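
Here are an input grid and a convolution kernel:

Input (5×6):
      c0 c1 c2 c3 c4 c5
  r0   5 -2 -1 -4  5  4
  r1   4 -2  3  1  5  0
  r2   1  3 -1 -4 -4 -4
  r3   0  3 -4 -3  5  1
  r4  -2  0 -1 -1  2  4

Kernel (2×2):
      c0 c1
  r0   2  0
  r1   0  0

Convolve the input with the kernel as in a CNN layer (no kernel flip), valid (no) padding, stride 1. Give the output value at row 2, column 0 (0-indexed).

The receptive field on the input at this output position is [1 3 / 0 3]. Elementwise product with the kernel and sum: 1·2.

2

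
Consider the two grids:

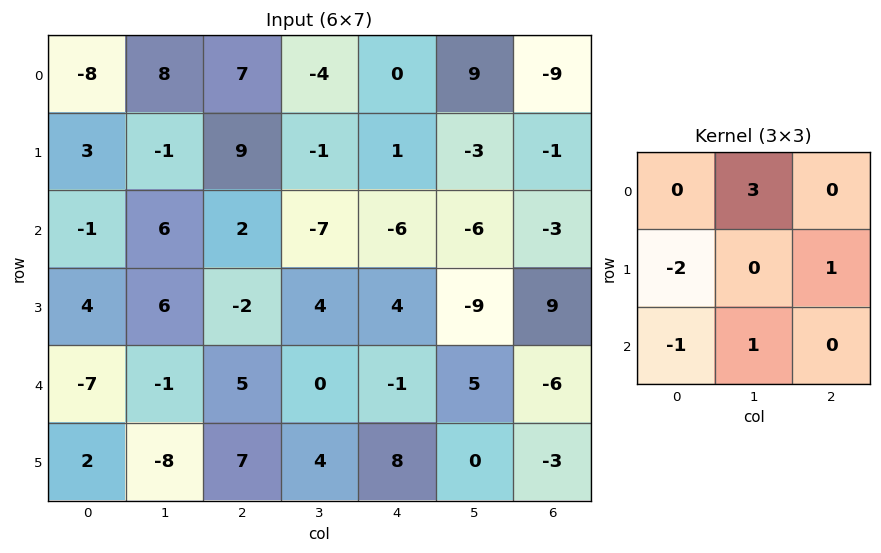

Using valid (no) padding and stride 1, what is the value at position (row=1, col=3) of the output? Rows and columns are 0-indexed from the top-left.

The receptive field on the input at this output position is [-1 1 -3 / -7 -6 -6 / 4 4 -9]. Elementwise product with the kernel and sum: 1·3 + -7·-2 + -6·1 + 4·-1 + 4·1.

11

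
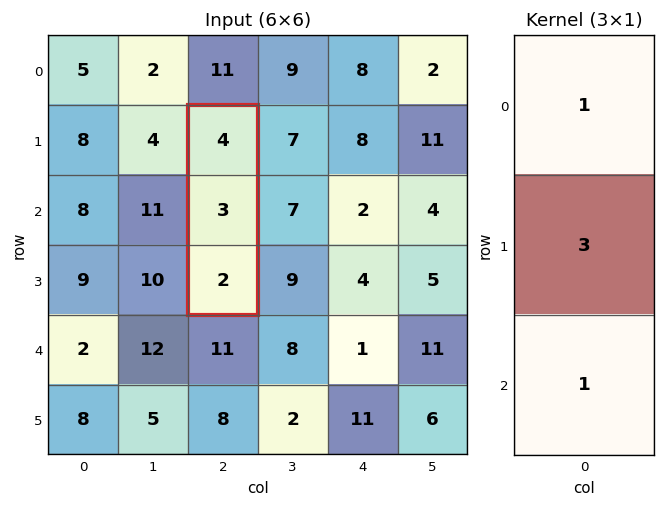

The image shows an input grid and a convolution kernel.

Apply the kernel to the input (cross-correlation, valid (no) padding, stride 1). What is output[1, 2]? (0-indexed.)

15

The receptive field on the input at this output position is [4 / 3 / 2]. Elementwise product with the kernel and sum: 4·1 + 3·3 + 2·1.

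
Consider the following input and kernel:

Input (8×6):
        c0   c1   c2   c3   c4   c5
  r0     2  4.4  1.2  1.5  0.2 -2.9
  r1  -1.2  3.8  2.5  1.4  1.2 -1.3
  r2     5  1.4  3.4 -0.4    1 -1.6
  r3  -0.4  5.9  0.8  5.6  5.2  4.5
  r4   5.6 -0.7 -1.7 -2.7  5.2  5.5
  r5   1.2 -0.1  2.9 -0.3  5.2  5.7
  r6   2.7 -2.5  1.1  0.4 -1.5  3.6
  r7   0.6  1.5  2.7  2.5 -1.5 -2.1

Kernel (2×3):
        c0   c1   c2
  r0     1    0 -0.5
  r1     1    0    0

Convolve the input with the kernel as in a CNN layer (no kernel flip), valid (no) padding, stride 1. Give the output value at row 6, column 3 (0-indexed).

The receptive field on the input at this output position is [0.4 -1.5 3.6 / 2.5 -1.5 -2.1]. Elementwise product with the kernel and sum: 0.4·1 + 3.6·-0.5 + 2.5·1.

1.1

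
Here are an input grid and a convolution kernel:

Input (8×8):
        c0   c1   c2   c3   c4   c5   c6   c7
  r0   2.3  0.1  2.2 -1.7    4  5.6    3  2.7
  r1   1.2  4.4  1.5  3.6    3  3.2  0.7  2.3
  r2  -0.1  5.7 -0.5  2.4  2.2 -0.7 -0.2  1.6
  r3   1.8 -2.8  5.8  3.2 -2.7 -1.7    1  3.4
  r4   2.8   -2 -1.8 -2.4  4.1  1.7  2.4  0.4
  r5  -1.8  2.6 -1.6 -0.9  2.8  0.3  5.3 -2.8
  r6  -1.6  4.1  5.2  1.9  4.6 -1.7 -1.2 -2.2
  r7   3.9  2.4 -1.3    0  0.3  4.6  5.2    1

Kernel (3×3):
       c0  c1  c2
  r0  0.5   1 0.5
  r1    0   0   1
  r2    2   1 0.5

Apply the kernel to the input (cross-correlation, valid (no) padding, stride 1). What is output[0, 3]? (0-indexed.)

The receptive field on the input at this output position is [-1.7 4 5.6 / 3.6 3 3.2 / 2.4 2.2 -0.7]. Elementwise product with the kernel and sum: -1.7·0.5 + 4·1 + 5.6·0.5 + 3.2·1 + 2.4·2 + 2.2·1 + -0.7·0.5.

15.8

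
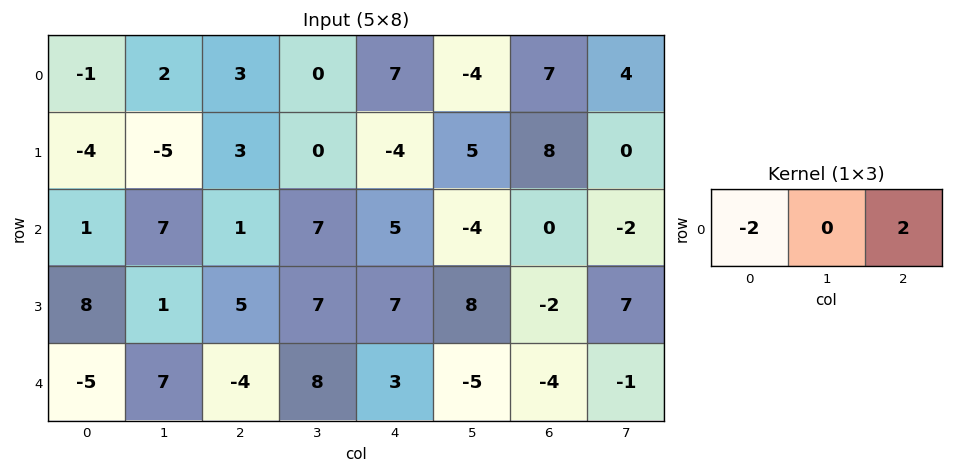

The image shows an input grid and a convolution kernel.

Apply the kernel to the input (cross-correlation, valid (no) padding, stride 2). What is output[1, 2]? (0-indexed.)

The receptive field on the input at this output position is [5 -4 0]. Elementwise product with the kernel and sum: 5·-2 + 0·2.

-10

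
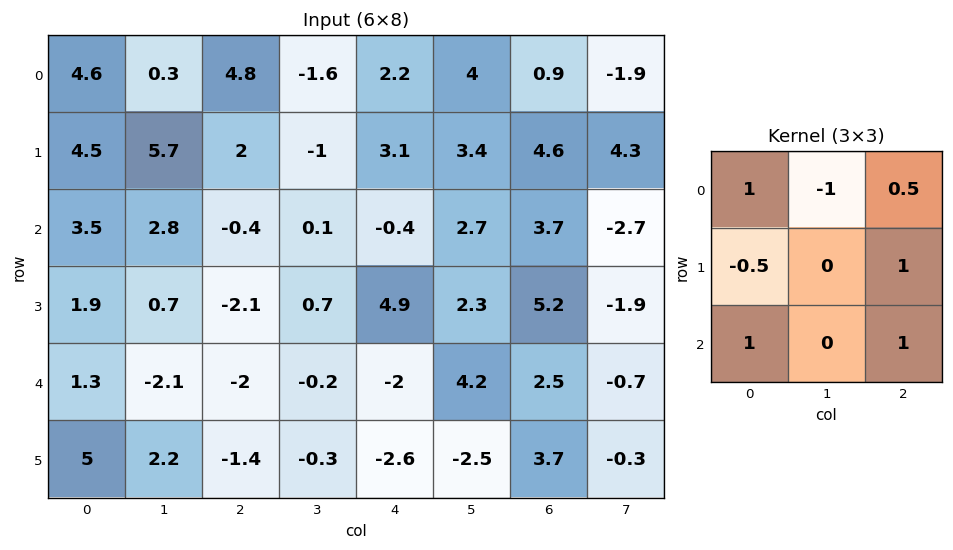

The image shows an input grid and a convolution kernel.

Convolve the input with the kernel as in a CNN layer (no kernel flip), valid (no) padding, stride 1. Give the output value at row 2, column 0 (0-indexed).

-3.25

The receptive field on the input at this output position is [3.5 2.8 -0.4 / 1.9 0.7 -2.1 / 1.3 -2.1 -2]. Elementwise product with the kernel and sum: 3.5·1 + 2.8·-1 + -0.4·0.5 + 1.9·-0.5 + -2.1·1 + 1.3·1 + -2·1.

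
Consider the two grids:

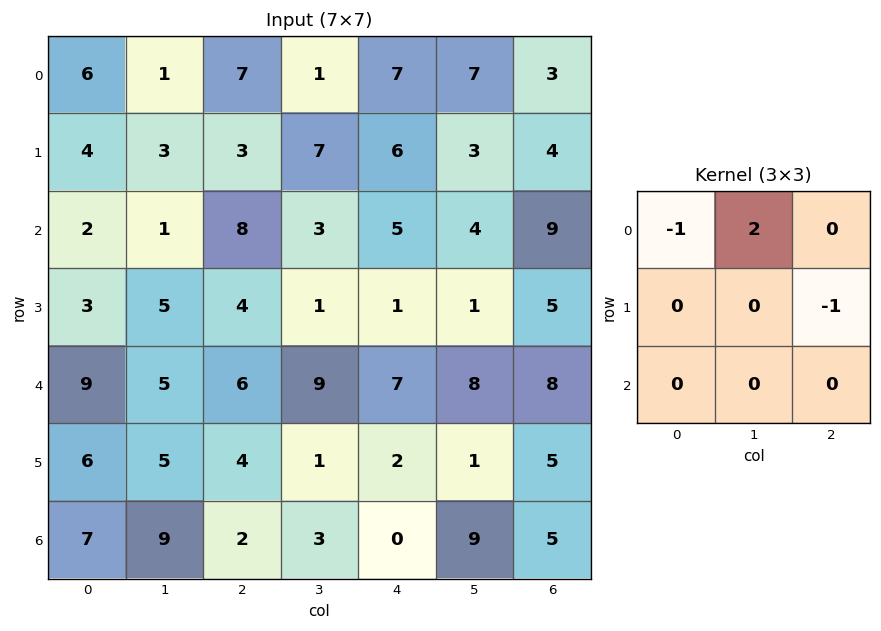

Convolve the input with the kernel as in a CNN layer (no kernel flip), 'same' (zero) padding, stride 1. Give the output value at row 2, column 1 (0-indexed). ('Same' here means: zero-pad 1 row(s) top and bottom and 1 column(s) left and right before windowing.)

The receptive field on the zero-padded input at this output position is [4 3 3 / 2 1 8 / 3 5 4]. Elementwise product with the kernel and sum: 4·-1 + 3·2 + 8·-1.

-6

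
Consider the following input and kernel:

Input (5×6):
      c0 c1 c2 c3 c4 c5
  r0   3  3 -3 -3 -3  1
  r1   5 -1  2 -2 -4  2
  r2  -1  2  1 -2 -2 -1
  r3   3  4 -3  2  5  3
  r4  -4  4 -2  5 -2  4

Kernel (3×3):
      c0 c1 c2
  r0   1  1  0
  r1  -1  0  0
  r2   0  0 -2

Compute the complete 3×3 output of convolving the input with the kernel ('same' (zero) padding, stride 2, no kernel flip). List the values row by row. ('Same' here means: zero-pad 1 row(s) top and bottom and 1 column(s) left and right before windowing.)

2 1 -1
-3 -5 -10
3 -3 2

Output[0,0]: The receptive field on the zero-padded input at this output position is [0 0 0 / 0 3 3 / 0 5 -1]. Elementwise product with the kernel and sum: 0·1 + 0·1 + 0·-1 + -1·-2.
Output[0,1]: The receptive field on the zero-padded input at this output position is [0 0 0 / 3 -3 -3 / -1 2 -2]. Elementwise product with the kernel and sum: 0·1 + 0·1 + 3·-1 + -2·-2.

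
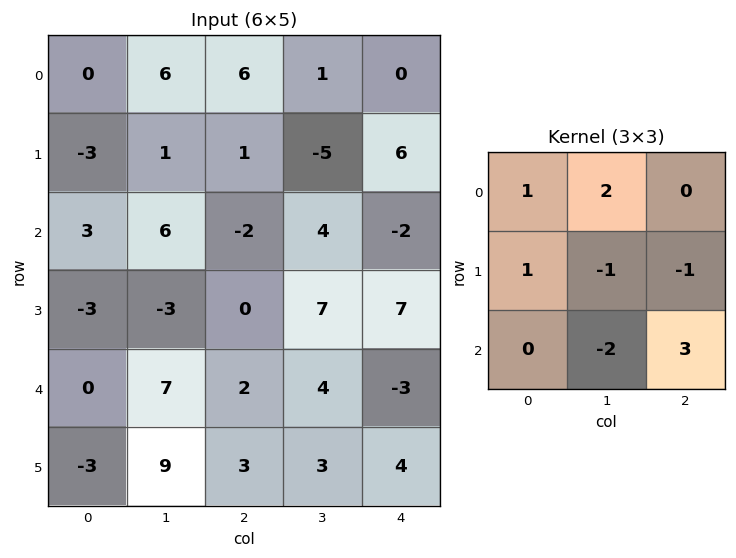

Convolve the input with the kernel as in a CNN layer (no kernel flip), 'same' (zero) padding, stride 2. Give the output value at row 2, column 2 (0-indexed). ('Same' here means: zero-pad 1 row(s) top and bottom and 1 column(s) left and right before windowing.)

20

The receptive field on the zero-padded input at this output position is [7 7 0 / 4 -3 0 / 3 4 0]. Elementwise product with the kernel and sum: 7·1 + 7·2 + 4·1 + -3·-1 + 0·-1 + 4·-2 + 0·3.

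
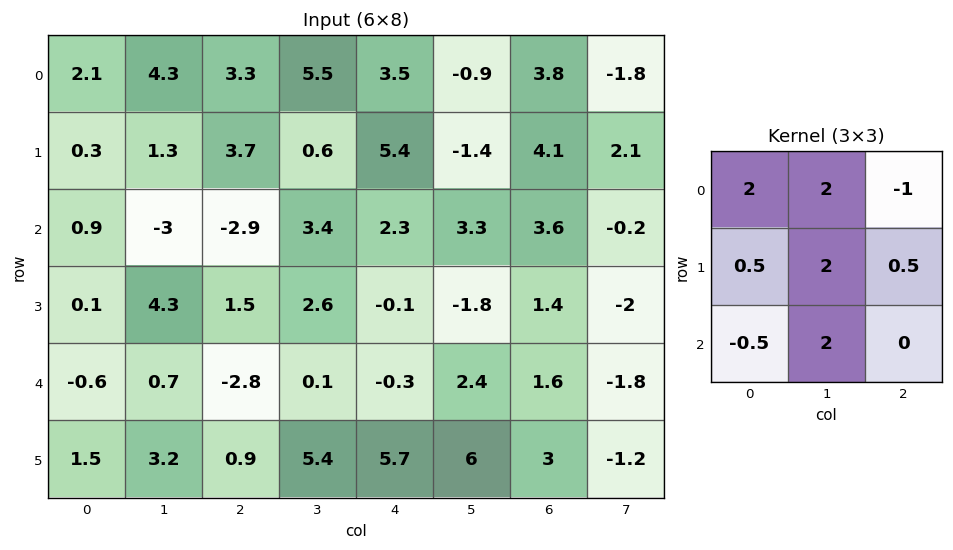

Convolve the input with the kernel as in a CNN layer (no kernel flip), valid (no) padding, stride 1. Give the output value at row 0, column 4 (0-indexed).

The receptive field on the input at this output position is [3.5 -0.9 3.8 / 5.4 -1.4 4.1 / 2.3 3.3 3.6]. Elementwise product with the kernel and sum: 3.5·2 + -0.9·2 + 3.8·-1 + 5.4·0.5 + -1.4·2 + 4.1·0.5 + 2.3·-0.5 + 3.3·2.

8.8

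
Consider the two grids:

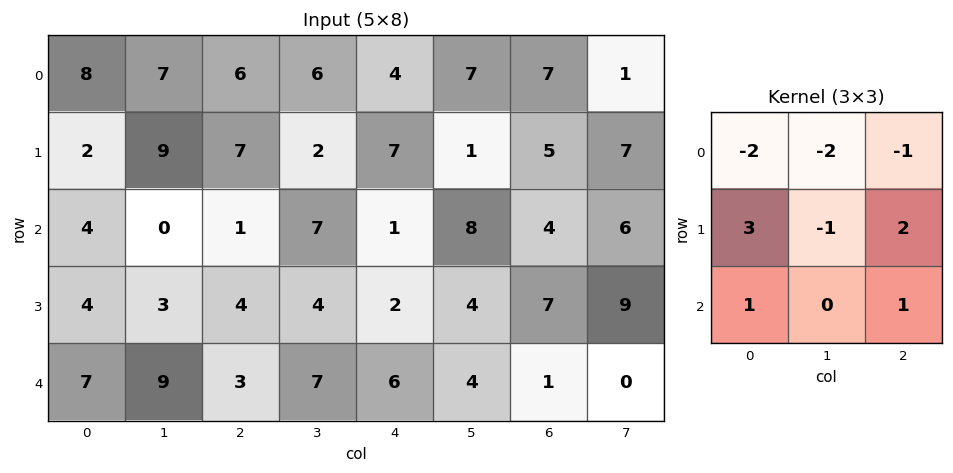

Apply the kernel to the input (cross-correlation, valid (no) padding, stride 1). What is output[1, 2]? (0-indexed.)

-21

The receptive field on the input at this output position is [7 2 7 / 1 7 1 / 4 4 2]. Elementwise product with the kernel and sum: 7·-2 + 2·-2 + 7·-1 + 1·3 + 7·-1 + 1·2 + 4·1 + 2·1.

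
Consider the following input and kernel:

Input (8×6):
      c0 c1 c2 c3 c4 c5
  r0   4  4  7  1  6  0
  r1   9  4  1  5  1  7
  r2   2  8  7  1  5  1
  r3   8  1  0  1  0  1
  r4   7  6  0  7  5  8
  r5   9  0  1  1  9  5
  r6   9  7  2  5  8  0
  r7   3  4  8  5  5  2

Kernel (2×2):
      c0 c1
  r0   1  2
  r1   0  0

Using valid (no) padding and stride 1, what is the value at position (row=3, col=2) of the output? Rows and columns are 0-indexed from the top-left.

The receptive field on the input at this output position is [0 1 / 0 7]. Elementwise product with the kernel and sum: 0·1 + 1·2.

2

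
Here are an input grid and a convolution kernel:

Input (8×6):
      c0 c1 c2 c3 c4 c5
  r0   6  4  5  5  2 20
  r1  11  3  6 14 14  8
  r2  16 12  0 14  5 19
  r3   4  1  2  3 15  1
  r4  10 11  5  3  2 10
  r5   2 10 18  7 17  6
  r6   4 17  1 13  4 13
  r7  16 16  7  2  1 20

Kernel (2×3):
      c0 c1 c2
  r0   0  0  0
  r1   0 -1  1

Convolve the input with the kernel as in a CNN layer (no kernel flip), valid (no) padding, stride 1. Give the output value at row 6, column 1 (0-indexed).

The receptive field on the input at this output position is [17 1 13 / 16 7 2]. Elementwise product with the kernel and sum: 7·-1 + 2·1.

-5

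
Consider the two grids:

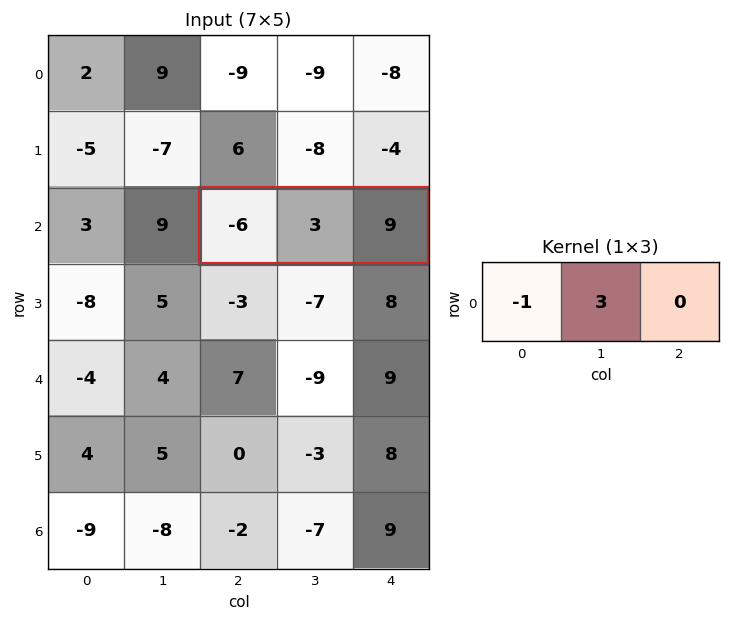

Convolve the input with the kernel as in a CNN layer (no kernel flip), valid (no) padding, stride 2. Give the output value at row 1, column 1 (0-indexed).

15

The receptive field on the input at this output position is [-6 3 9]. Elementwise product with the kernel and sum: -6·-1 + 3·3.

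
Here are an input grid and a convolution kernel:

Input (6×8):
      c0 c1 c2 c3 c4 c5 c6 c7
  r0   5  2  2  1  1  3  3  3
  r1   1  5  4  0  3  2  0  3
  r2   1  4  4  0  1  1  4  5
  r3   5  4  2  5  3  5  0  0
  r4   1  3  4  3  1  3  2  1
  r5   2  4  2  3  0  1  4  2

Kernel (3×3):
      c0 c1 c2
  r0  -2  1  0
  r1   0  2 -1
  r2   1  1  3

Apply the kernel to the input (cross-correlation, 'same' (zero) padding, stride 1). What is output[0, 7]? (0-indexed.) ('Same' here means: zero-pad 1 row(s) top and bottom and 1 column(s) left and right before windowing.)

9

The receptive field on the zero-padded input at this output position is [0 0 0 / 3 3 0 / 0 3 0]. Elementwise product with the kernel and sum: 0·-2 + 0·1 + 3·2 + 0·-1 + 0·1 + 3·1 + 0·3.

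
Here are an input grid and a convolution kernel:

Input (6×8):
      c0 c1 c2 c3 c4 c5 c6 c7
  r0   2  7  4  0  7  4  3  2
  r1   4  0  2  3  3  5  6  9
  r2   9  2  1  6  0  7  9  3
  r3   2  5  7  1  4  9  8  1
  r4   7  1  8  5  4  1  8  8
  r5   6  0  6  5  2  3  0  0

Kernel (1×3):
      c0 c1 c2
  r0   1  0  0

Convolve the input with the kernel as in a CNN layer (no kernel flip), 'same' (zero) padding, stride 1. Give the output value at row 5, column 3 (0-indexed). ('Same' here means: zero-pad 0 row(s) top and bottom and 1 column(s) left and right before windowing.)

6

The receptive field on the zero-padded input at this output position is [6 5 2]. Elementwise product with the kernel and sum: 6·1.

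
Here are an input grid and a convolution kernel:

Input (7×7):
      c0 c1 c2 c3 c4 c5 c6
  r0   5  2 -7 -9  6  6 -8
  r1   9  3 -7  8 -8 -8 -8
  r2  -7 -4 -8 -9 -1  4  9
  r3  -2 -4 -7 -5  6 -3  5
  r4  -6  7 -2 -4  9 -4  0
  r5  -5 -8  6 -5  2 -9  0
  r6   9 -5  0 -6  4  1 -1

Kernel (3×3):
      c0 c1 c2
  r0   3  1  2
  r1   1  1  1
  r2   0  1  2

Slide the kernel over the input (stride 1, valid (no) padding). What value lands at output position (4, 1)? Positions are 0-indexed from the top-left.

-8

The receptive field on the input at this output position is [7 -2 -4 / -8 6 -5 / -5 0 -6]. Elementwise product with the kernel and sum: 7·3 + -2·1 + -4·2 + -8·1 + 6·1 + -5·1 + 0·1 + -6·2.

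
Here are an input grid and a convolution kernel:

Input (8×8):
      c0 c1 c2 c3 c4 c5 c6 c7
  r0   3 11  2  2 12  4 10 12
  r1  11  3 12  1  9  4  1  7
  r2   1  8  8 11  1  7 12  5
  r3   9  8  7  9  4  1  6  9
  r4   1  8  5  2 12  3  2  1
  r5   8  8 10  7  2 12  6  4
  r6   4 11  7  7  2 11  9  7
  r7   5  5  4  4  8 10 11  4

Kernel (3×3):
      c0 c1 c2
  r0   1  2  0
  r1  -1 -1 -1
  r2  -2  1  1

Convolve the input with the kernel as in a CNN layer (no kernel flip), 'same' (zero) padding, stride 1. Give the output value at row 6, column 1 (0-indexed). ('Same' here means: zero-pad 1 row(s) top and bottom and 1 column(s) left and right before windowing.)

1

The receptive field on the zero-padded input at this output position is [8 8 10 / 4 11 7 / 5 5 4]. Elementwise product with the kernel and sum: 8·1 + 8·2 + 4·-1 + 11·-1 + 7·-1 + 5·-2 + 5·1 + 4·1.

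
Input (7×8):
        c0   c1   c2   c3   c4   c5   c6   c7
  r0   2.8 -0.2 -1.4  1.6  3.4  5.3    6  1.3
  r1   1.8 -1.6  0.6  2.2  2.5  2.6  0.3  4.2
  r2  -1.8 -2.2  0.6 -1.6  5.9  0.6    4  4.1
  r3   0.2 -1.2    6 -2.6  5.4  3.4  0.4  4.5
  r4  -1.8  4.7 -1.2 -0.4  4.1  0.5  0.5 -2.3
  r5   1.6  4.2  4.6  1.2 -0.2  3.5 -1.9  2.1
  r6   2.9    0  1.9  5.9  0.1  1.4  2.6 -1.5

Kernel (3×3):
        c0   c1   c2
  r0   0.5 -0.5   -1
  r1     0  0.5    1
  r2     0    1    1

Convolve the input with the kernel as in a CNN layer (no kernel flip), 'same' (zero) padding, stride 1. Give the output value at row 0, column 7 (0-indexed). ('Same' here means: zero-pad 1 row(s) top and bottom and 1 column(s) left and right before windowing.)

The receptive field on the zero-padded input at this output position is [0 0 0 / 6 1.3 0 / 0.3 4.2 0]. Elementwise product with the kernel and sum: 0·0.5 + 0·-0.5 + 0·-1 + 1.3·0.5 + 0·1 + 4.2·1 + 0·1.

4.85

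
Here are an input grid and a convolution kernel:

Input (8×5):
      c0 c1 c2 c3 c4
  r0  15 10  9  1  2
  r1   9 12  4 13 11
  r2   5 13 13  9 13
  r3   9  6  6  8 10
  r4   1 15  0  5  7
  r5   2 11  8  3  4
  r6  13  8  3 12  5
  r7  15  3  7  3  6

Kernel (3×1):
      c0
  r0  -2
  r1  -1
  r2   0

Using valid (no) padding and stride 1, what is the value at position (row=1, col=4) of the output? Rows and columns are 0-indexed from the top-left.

-35

The receptive field on the input at this output position is [11 / 13 / 10]. Elementwise product with the kernel and sum: 11·-2 + 13·-1.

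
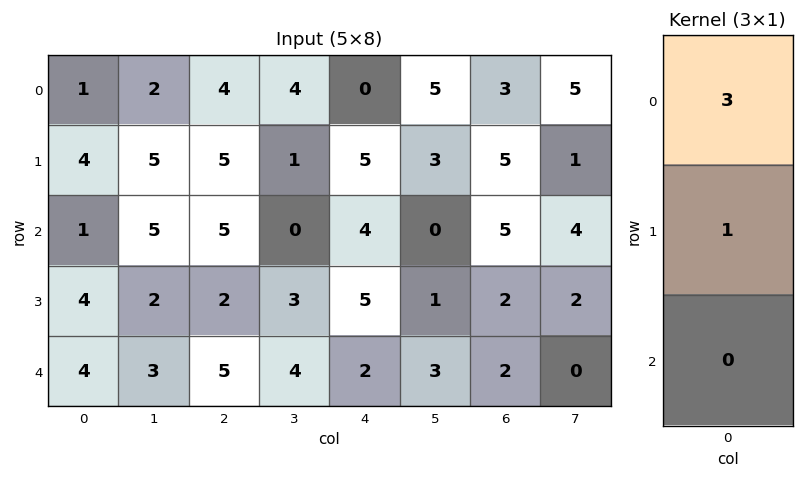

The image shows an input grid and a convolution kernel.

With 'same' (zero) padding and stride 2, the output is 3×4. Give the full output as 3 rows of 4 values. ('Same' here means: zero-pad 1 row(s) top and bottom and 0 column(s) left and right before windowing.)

1 4 0 3
13 20 19 20
16 11 17 8

Output[0,0]: The receptive field on the zero-padded input at this output position is [0 / 1 / 4]. Elementwise product with the kernel and sum: 0·3 + 1·1.
Output[0,1]: The receptive field on the zero-padded input at this output position is [0 / 4 / 5]. Elementwise product with the kernel and sum: 0·3 + 4·1.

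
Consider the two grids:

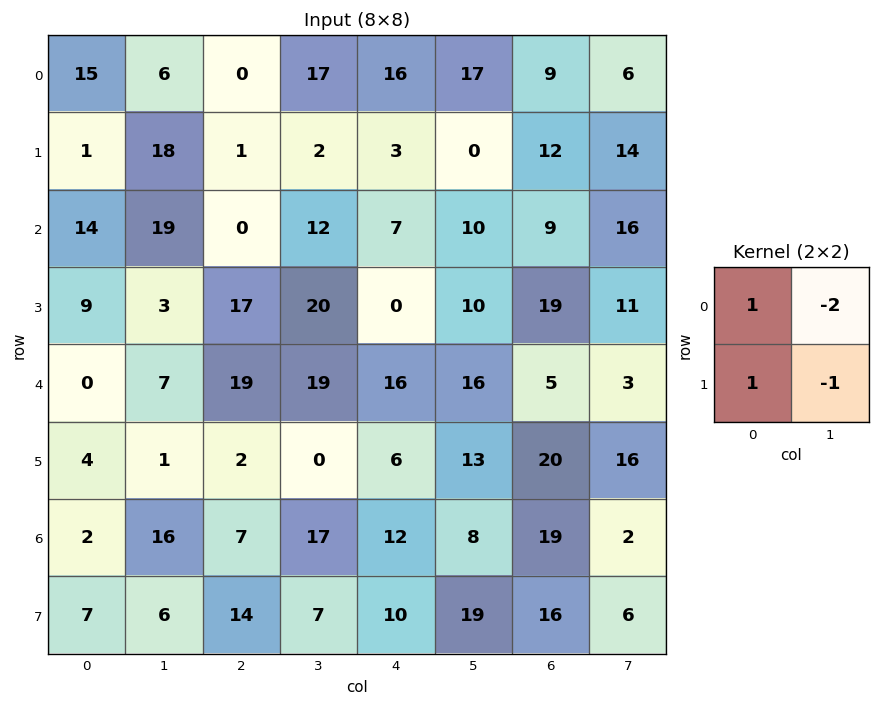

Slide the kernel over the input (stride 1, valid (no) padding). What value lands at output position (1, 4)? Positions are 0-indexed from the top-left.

The receptive field on the input at this output position is [3 0 / 7 10]. Elementwise product with the kernel and sum: 3·1 + 0·-2 + 7·1 + 10·-1.

0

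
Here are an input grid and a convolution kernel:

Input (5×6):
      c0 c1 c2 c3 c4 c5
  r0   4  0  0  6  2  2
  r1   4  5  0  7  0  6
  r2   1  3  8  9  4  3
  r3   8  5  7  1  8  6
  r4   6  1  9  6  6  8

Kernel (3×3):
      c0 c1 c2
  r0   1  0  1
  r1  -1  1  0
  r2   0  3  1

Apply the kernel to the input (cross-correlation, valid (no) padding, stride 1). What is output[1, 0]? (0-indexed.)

28

The receptive field on the input at this output position is [4 5 0 / 1 3 8 / 8 5 7]. Elementwise product with the kernel and sum: 4·1 + 0·1 + 1·-1 + 3·1 + 5·3 + 7·1.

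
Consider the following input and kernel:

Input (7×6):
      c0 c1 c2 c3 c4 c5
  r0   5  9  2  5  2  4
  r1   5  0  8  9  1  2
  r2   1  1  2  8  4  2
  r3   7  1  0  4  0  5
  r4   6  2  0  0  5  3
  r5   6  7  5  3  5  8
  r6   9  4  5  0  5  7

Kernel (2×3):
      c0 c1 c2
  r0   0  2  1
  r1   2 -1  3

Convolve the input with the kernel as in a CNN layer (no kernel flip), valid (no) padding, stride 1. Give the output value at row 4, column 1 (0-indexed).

18

The receptive field on the input at this output position is [2 0 0 / 7 5 3]. Elementwise product with the kernel and sum: 0·2 + 0·1 + 7·2 + 5·-1 + 3·3.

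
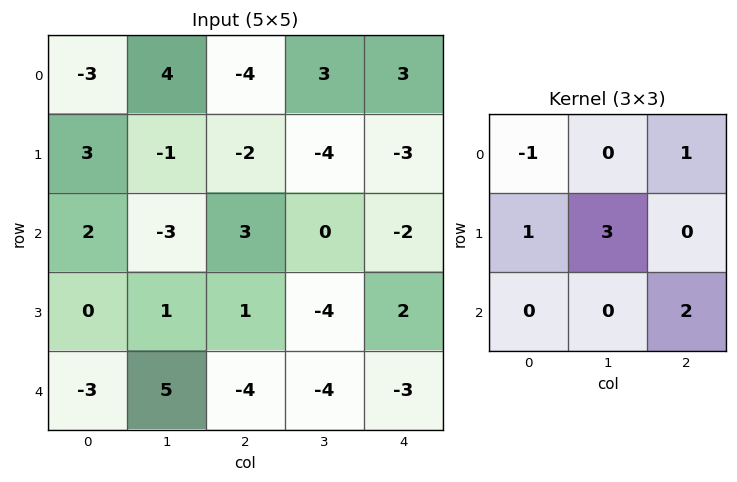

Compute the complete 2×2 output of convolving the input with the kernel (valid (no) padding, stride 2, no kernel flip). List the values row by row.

Output[0,0]: The receptive field on the input at this output position is [-3 4 -4 / 3 -1 -2 / 2 -3 3]. Elementwise product with the kernel and sum: -3·-1 + -4·1 + 3·1 + -1·3 + 3·2.

5 -11
-4 -22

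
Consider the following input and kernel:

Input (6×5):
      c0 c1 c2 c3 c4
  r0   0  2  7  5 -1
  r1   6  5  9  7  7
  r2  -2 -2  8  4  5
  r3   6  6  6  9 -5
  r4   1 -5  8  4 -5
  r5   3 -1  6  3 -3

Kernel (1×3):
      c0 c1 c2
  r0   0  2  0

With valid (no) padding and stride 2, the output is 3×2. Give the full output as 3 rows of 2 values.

4 10
-4 8
-10 8

Output[0,0]: The receptive field on the input at this output position is [0 2 7]. Elementwise product with the kernel and sum: 2·2.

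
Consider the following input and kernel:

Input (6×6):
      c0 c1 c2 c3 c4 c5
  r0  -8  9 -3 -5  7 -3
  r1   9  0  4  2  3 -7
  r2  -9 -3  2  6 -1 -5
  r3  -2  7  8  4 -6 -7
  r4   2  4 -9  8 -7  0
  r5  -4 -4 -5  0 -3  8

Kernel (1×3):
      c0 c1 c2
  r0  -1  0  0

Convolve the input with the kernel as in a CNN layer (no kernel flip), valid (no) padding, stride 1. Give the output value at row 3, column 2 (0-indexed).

The receptive field on the input at this output position is [8 4 -6]. Elementwise product with the kernel and sum: 8·-1.

-8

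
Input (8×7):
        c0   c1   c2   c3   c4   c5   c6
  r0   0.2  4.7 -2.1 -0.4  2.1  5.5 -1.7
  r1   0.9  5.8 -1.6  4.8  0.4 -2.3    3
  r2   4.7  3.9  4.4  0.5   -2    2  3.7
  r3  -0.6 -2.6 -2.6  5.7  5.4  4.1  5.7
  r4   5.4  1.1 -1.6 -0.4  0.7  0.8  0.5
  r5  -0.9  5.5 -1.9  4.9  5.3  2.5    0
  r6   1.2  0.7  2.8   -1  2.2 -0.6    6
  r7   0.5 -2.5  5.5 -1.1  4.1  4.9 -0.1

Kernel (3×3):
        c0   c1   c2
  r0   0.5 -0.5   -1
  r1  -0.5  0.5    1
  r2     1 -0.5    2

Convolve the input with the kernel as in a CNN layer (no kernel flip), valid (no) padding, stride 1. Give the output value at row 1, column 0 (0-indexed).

The receptive field on the input at this output position is [0.9 5.8 -1.6 / 4.7 3.9 4.4 / -0.6 -2.6 -2.6]. Elementwise product with the kernel and sum: 0.9·0.5 + 5.8·-0.5 + -1.6·-1 + 4.7·-0.5 + 3.9·0.5 + 4.4·1 + -0.6·1 + -2.6·-0.5 + -2.6·2.

-1.35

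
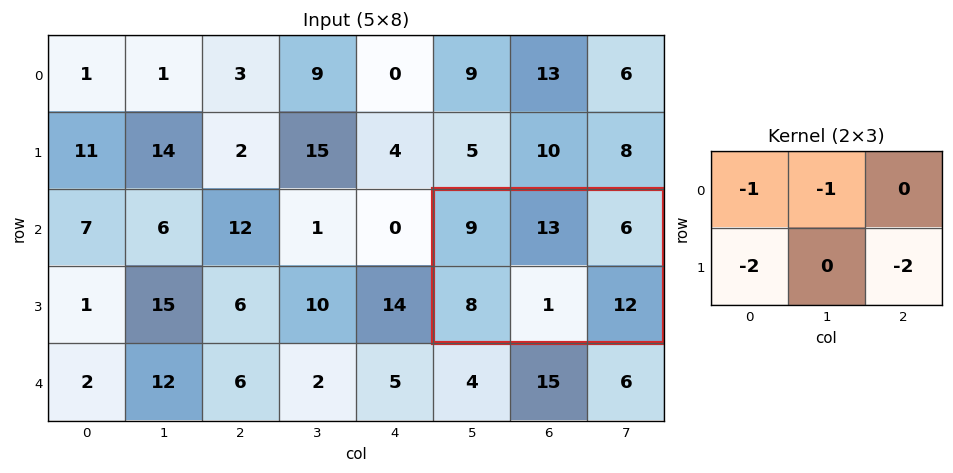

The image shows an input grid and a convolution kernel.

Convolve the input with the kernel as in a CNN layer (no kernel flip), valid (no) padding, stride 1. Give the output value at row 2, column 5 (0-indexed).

The receptive field on the input at this output position is [9 13 6 / 8 1 12]. Elementwise product with the kernel and sum: 9·-1 + 13·-1 + 8·-2 + 12·-2.

-62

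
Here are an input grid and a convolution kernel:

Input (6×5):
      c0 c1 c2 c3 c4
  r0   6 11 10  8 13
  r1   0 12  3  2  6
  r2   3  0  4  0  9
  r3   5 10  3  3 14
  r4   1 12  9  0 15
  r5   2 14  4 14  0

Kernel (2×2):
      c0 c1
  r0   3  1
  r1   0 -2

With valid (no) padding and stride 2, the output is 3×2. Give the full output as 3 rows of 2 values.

Output[0,0]: The receptive field on the input at this output position is [6 11 / 0 12]. Elementwise product with the kernel and sum: 6·3 + 11·1 + 12·-2.
Output[0,1]: The receptive field on the input at this output position is [10 8 / 3 2]. Elementwise product with the kernel and sum: 10·3 + 8·1 + 2·-2.

5 34
-11 6
-13 -1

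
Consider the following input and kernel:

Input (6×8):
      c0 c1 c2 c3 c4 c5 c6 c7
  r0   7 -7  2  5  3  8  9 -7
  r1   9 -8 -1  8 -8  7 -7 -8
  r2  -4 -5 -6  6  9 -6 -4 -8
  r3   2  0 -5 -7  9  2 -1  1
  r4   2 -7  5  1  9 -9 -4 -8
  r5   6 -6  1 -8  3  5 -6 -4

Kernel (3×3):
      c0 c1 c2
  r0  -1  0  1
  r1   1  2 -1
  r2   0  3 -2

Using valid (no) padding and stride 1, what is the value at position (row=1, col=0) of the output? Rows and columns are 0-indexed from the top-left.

The receptive field on the input at this output position is [9 -8 -1 / -4 -5 -6 / 2 0 -5]. Elementwise product with the kernel and sum: 9·-1 + -1·1 + -4·1 + -5·2 + -6·-1 + 0·3 + -5·-2.

-8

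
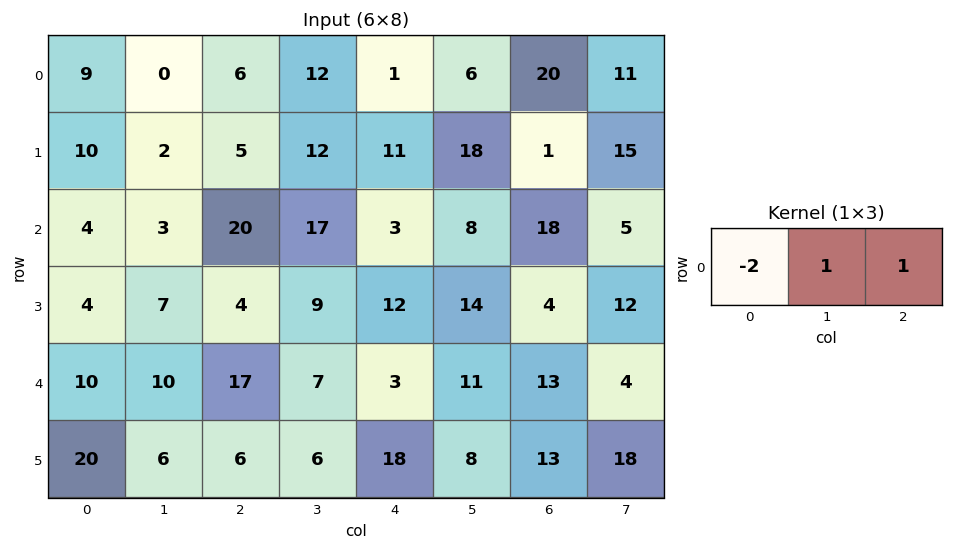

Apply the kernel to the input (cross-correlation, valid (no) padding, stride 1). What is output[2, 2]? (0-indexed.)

-20

The receptive field on the input at this output position is [20 17 3]. Elementwise product with the kernel and sum: 20·-2 + 17·1 + 3·1.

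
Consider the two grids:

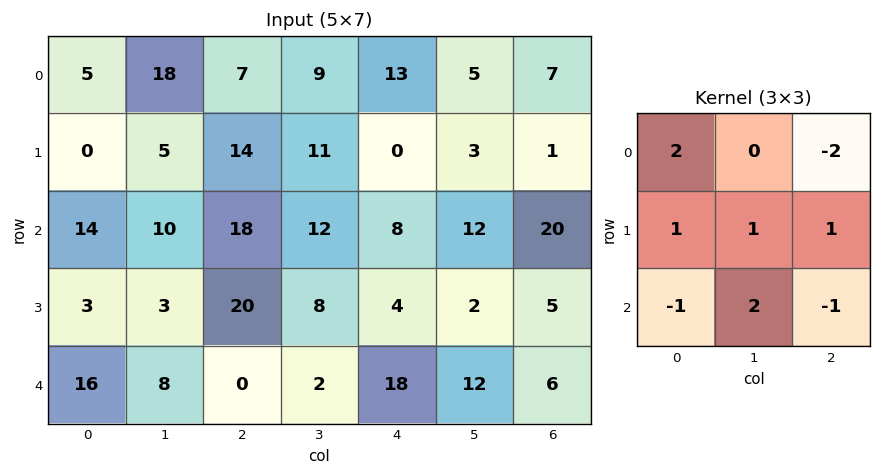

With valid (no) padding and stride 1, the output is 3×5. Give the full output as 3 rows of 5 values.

3 62 11 14 12
-3 57 58 46 33
18 17 38 36 -13

Output[0,0]: The receptive field on the input at this output position is [5 18 7 / 0 5 14 / 14 10 18]. Elementwise product with the kernel and sum: 5·2 + 7·-2 + 0·1 + 5·1 + 14·1 + 14·-1 + 10·2 + 18·-1.
Output[0,1]: The receptive field on the input at this output position is [18 7 9 / 5 14 11 / 10 18 12]. Elementwise product with the kernel and sum: 18·2 + 9·-2 + 5·1 + 14·1 + 11·1 + 10·-1 + 18·2 + 12·-1.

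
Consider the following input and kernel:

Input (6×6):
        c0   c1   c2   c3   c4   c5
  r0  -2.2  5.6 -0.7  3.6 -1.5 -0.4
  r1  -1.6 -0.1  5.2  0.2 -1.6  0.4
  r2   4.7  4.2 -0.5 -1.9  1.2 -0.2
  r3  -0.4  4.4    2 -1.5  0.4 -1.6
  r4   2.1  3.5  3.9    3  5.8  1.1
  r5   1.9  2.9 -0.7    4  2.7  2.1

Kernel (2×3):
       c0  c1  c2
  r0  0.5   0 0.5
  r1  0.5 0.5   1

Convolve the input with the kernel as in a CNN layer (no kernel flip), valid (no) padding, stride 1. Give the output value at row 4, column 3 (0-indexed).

7.5

The receptive field on the input at this output position is [3 5.8 1.1 / 4 2.7 2.1]. Elementwise product with the kernel and sum: 3·0.5 + 1.1·0.5 + 4·0.5 + 2.7·0.5 + 2.1·1.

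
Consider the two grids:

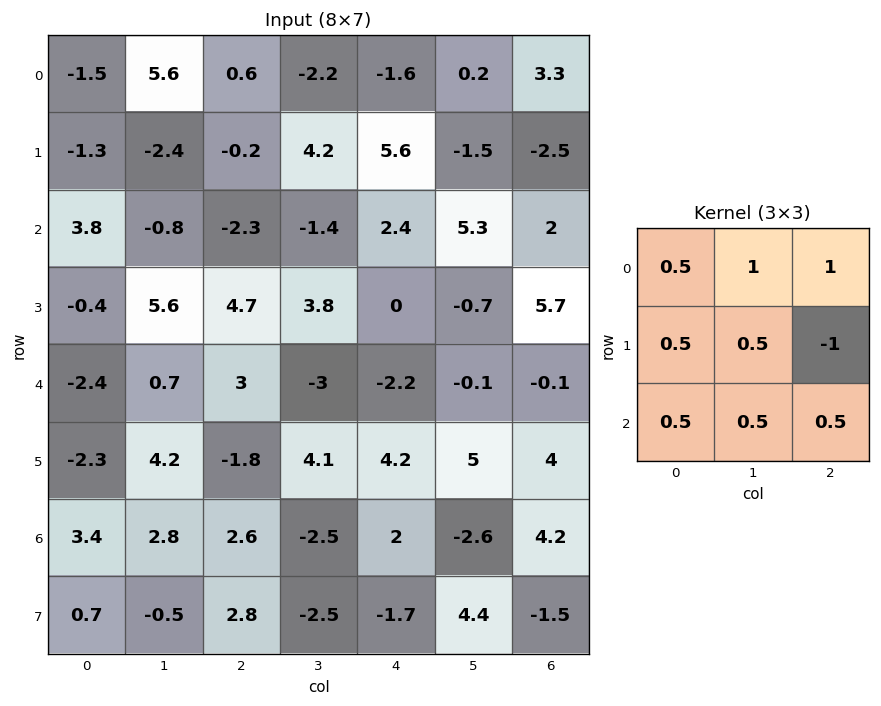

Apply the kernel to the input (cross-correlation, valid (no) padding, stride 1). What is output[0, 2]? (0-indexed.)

-7.75

The receptive field on the input at this output position is [0.6 -2.2 -1.6 / -0.2 4.2 5.6 / -2.3 -1.4 2.4]. Elementwise product with the kernel and sum: 0.6·0.5 + -2.2·1 + -1.6·1 + -0.2·0.5 + 4.2·0.5 + 5.6·-1 + -2.3·0.5 + -1.4·0.5 + 2.4·0.5.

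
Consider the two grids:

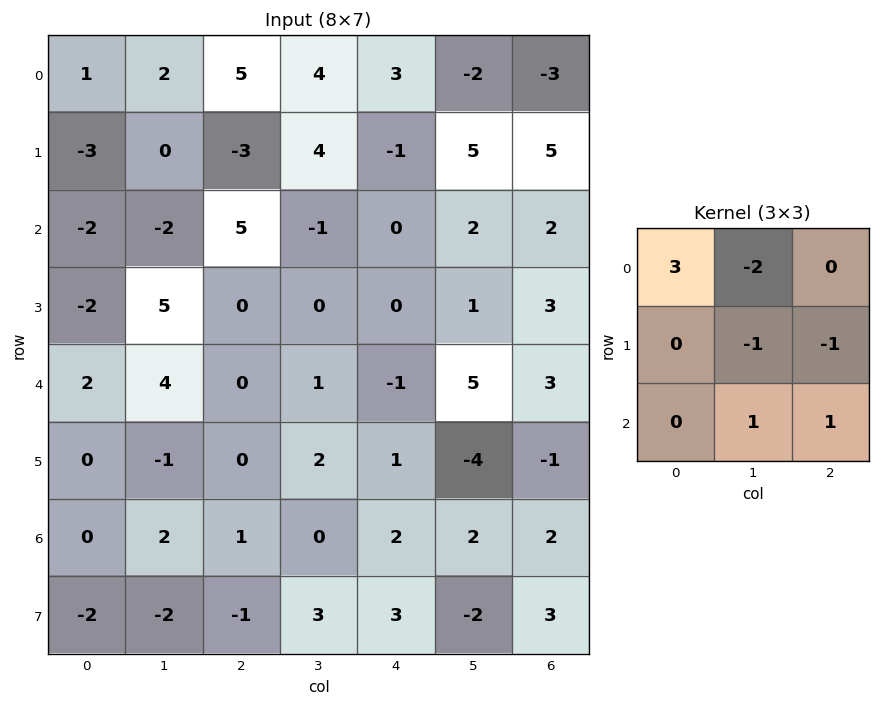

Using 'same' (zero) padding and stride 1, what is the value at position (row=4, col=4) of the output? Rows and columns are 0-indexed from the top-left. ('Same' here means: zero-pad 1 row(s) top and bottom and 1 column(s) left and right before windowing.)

-7

The receptive field on the zero-padded input at this output position is [0 0 1 / 1 -1 5 / 2 1 -4]. Elementwise product with the kernel and sum: 0·3 + 0·-2 + -1·-1 + 5·-1 + 1·1 + -4·1.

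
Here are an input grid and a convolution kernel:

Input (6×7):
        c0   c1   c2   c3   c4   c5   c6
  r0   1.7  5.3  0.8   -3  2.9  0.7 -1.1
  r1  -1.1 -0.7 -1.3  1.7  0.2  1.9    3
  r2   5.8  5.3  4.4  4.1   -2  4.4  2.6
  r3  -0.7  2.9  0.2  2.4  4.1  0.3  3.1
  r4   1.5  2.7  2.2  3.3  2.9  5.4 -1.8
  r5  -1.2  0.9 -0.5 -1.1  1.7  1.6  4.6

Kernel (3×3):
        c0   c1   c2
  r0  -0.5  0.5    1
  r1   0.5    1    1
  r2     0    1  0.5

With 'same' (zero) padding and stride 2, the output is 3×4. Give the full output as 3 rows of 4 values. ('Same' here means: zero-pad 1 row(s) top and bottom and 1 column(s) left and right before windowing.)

5.55 -0 3.25 2.25
10.6 13.95 9.85 8.45
6 6.85 13.6 6.9

Output[0,0]: The receptive field on the zero-padded input at this output position is [0 0 0 / 0 1.7 5.3 / 0 -1.1 -0.7]. Elementwise product with the kernel and sum: 0·-0.5 + 0·0.5 + 0·1 + 0·0.5 + 1.7·1 + 5.3·1 + -1.1·1 + -0.7·0.5.
Output[0,1]: The receptive field on the zero-padded input at this output position is [0 0 0 / 5.3 0.8 -3 / -0.7 -1.3 1.7]. Elementwise product with the kernel and sum: 0·-0.5 + 0·0.5 + 0·1 + 5.3·0.5 + 0.8·1 + -3·1 + -1.3·1 + 1.7·0.5.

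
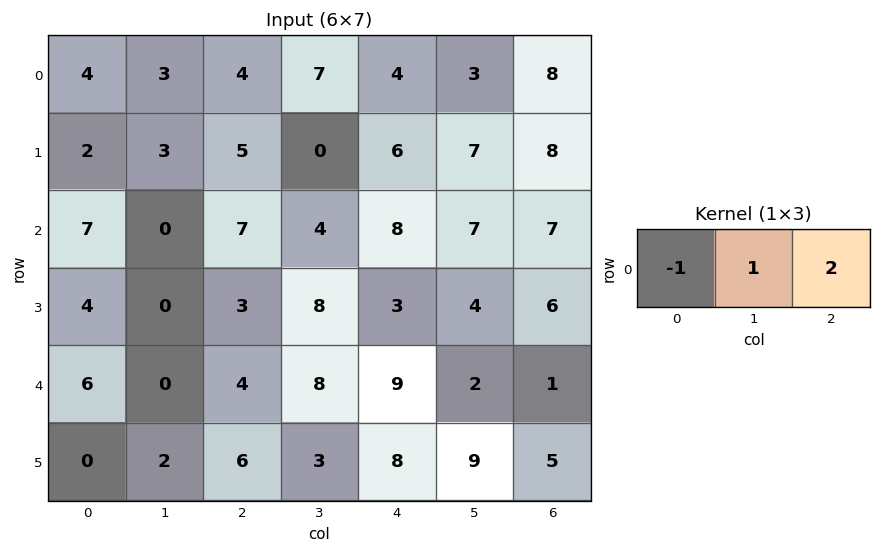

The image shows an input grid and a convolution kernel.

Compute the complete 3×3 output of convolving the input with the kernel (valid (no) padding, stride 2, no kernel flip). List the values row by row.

Output[0,0]: The receptive field on the input at this output position is [4 3 4]. Elementwise product with the kernel and sum: 4·-1 + 3·1 + 4·2.

7 11 15
7 13 13
2 22 -5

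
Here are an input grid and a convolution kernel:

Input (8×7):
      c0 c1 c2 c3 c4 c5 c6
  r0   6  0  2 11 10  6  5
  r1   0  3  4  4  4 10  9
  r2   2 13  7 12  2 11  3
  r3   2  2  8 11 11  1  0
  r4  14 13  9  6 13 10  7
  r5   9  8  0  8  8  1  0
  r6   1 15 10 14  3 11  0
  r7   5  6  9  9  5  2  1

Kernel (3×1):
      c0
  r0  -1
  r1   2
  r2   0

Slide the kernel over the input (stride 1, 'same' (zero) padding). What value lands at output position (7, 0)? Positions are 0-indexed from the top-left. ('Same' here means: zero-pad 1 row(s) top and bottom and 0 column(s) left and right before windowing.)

The receptive field on the zero-padded input at this output position is [1 / 5 / 0]. Elementwise product with the kernel and sum: 1·-1 + 5·2.

9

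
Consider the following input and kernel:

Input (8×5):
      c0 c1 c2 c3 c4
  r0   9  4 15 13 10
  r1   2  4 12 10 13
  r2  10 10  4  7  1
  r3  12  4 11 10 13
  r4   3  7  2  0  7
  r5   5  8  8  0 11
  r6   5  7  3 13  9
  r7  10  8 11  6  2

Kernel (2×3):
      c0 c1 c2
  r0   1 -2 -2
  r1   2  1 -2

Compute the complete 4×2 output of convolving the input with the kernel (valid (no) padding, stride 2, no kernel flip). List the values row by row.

-45 -23
-12 -6
-13 -18
-9 -17

Output[0,0]: The receptive field on the input at this output position is [9 4 15 / 2 4 12]. Elementwise product with the kernel and sum: 9·1 + 4·-2 + 15·-2 + 2·2 + 4·1 + 12·-2.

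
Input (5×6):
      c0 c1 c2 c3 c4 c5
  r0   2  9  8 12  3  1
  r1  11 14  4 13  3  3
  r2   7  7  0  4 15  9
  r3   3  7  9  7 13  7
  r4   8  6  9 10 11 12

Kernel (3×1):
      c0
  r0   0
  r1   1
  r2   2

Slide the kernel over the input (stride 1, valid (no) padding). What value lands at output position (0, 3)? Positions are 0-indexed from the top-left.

The receptive field on the input at this output position is [12 / 13 / 4]. Elementwise product with the kernel and sum: 13·1 + 4·2.

21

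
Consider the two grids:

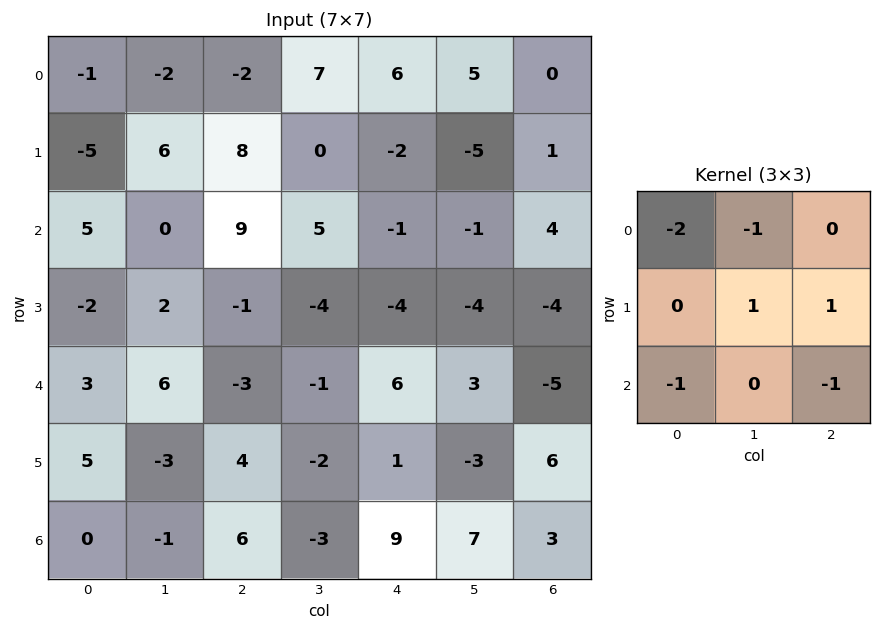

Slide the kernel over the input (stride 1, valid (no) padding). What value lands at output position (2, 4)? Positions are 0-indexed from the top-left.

-6

The receptive field on the input at this output position is [-1 -1 4 / -4 -4 -4 / 6 3 -5]. Elementwise product with the kernel and sum: -1·-2 + -1·-1 + -4·1 + -4·1 + 6·-1 + -5·-1.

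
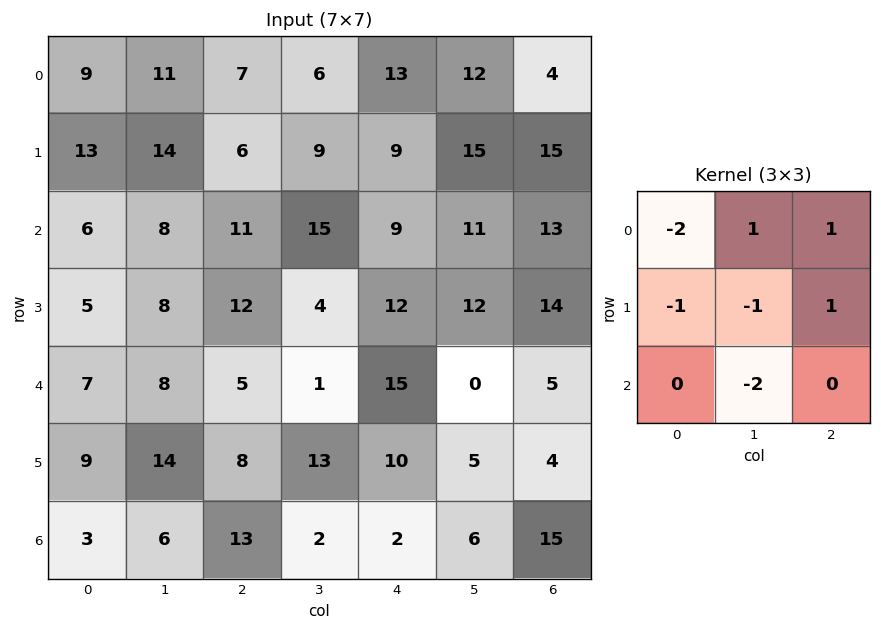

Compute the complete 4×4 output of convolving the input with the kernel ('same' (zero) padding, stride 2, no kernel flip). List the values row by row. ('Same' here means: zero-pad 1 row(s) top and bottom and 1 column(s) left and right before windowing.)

-24 -24 -25 -46
19 -41 -31 -67
-4 -28 -20 -23
26 -24 -9 -27

Output[0,0]: The receptive field on the zero-padded input at this output position is [0 0 0 / 0 9 11 / 0 13 14]. Elementwise product with the kernel and sum: 0·-2 + 0·1 + 0·1 + 0·-1 + 9·-1 + 11·1 + 13·-2.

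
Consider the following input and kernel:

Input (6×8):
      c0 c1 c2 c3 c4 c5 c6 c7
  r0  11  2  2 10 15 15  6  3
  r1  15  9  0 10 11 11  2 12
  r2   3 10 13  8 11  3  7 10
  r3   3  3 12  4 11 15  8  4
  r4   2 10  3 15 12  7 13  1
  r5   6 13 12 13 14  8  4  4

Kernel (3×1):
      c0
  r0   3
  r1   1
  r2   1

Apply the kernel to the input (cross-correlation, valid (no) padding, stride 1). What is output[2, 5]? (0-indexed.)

The receptive field on the input at this output position is [3 / 15 / 7]. Elementwise product with the kernel and sum: 3·3 + 15·1 + 7·1.

31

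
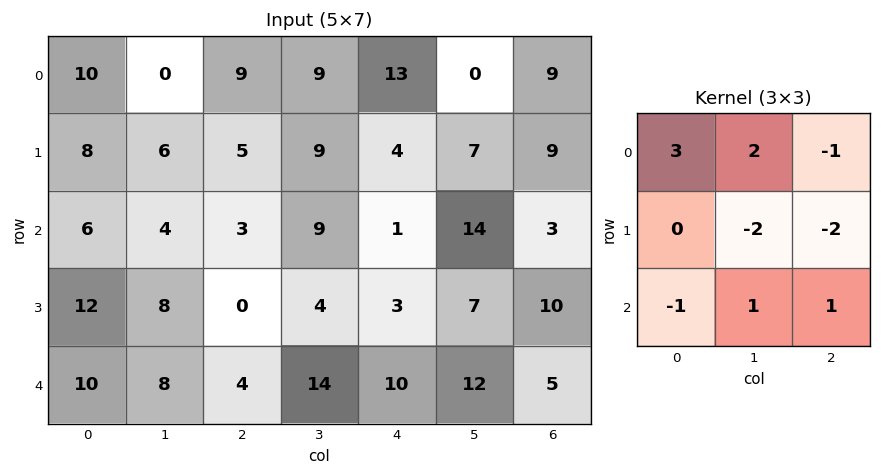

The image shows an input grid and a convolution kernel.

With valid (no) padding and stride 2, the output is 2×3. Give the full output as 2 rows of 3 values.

Output[0,0]: The receptive field on the input at this output position is [10 0 9 / 8 6 5 / 6 4 3]. Elementwise product with the kernel and sum: 10·3 + 0·2 + 9·-1 + 6·-2 + 5·-2 + 6·-1 + 4·1 + 3·1.

0 13 14
9 32 1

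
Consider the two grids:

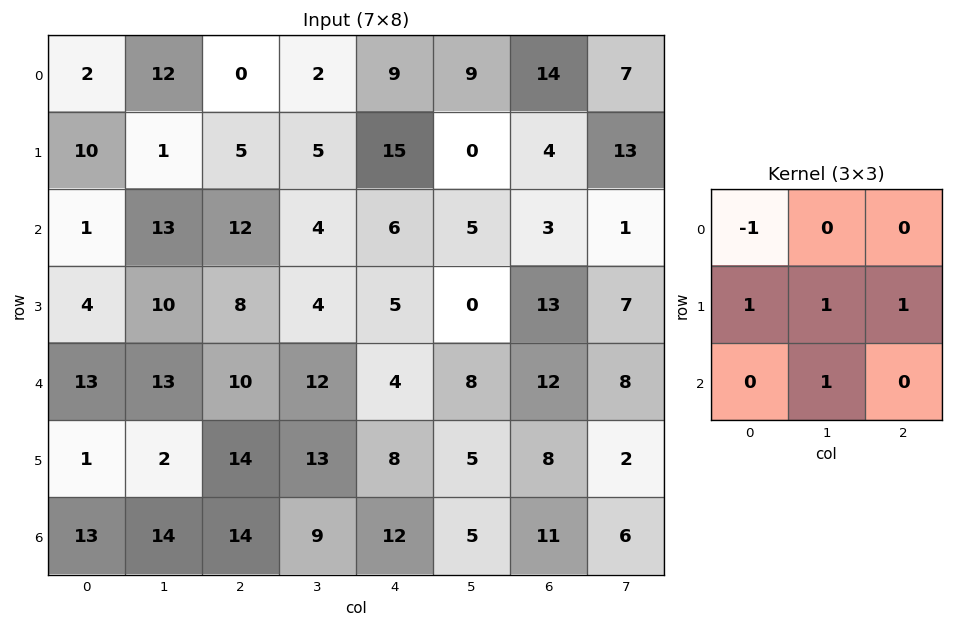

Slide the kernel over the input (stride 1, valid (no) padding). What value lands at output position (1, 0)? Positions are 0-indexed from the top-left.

26

The receptive field on the input at this output position is [10 1 5 / 1 13 12 / 4 10 8]. Elementwise product with the kernel and sum: 10·-1 + 1·1 + 13·1 + 12·1 + 10·1.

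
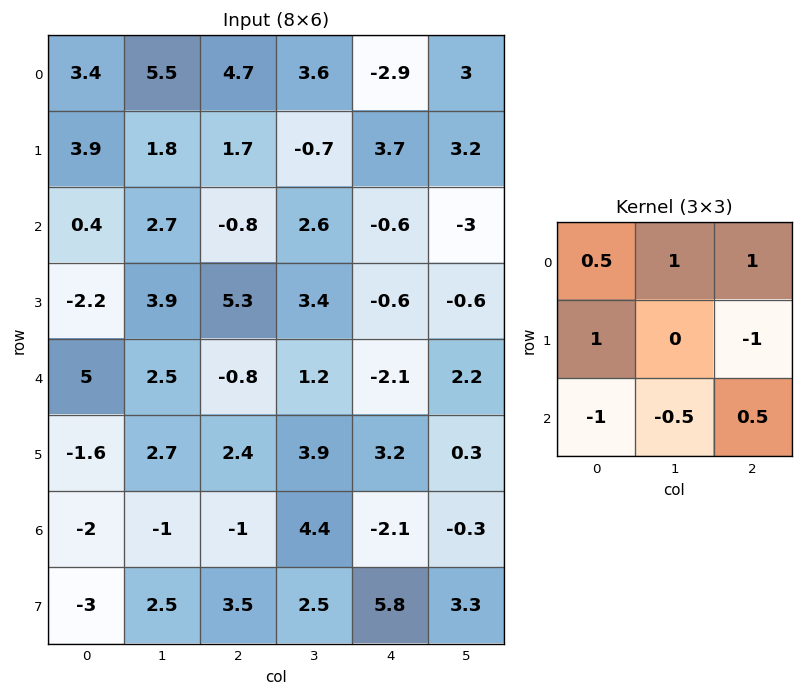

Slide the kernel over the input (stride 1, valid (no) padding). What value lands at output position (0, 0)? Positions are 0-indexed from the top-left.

11.95

The receptive field on the input at this output position is [3.4 5.5 4.7 / 3.9 1.8 1.7 / 0.4 2.7 -0.8]. Elementwise product with the kernel and sum: 3.4·0.5 + 5.5·1 + 4.7·1 + 3.9·1 + 1.7·-1 + 0.4·-1 + 2.7·-0.5 + -0.8·0.5.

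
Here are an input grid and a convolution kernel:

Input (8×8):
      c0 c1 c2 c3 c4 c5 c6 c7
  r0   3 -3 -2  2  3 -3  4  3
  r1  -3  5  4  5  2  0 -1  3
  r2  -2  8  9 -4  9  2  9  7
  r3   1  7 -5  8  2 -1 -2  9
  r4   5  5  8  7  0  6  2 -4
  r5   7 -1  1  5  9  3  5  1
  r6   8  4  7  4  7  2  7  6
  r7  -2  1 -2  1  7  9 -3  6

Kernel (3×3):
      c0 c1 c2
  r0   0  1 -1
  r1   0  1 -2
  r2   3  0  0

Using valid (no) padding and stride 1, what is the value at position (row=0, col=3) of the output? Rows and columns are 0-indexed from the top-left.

The receptive field on the input at this output position is [2 3 -3 / 5 2 0 / -4 9 2]. Elementwise product with the kernel and sum: 3·1 + -3·-1 + 2·1 + 0·-2 + -4·3.

-4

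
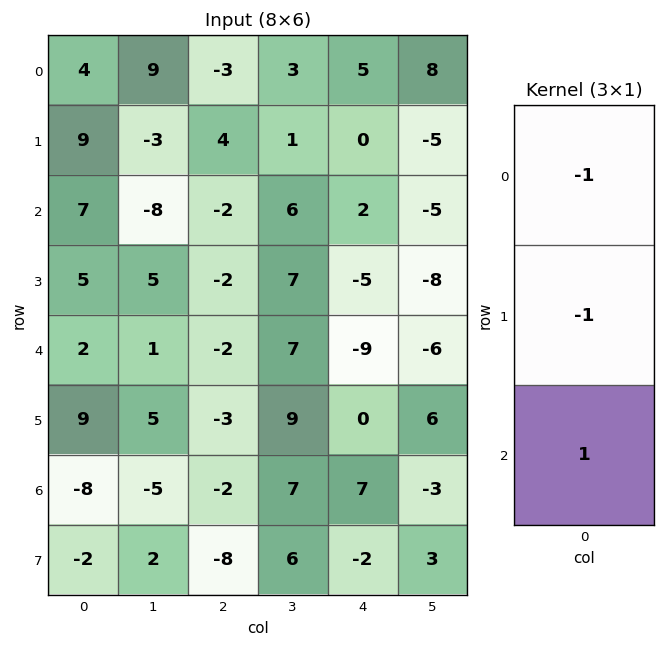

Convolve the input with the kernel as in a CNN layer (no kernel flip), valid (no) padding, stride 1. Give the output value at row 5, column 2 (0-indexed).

-3

The receptive field on the input at this output position is [-3 / -2 / -8]. Elementwise product with the kernel and sum: -3·-1 + -2·-1 + -8·1.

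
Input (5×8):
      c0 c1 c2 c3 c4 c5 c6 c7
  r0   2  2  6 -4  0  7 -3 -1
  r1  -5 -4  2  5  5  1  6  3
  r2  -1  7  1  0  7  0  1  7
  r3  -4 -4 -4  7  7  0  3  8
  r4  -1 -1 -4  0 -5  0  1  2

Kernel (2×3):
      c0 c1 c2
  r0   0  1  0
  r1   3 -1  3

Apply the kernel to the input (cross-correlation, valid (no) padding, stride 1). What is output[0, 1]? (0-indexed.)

7

The receptive field on the input at this output position is [2 6 -4 / -4 2 5]. Elementwise product with the kernel and sum: 6·1 + -4·3 + 2·-1 + 5·3.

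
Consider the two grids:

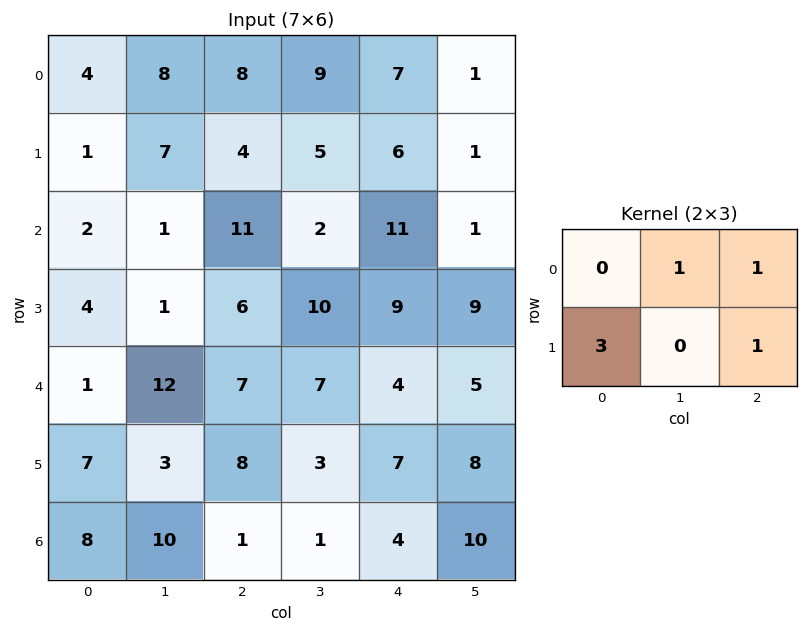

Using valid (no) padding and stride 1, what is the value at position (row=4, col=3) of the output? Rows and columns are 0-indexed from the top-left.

The receptive field on the input at this output position is [7 4 5 / 3 7 8]. Elementwise product with the kernel and sum: 4·1 + 5·1 + 3·3 + 8·1.

26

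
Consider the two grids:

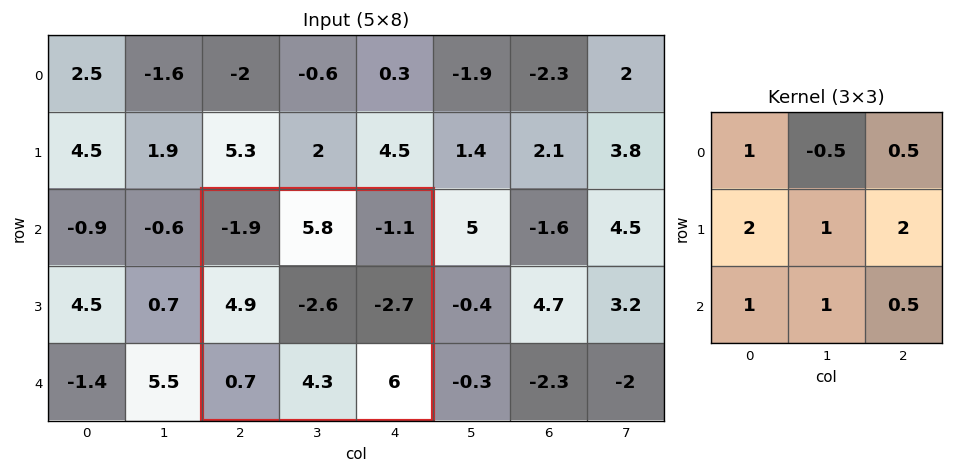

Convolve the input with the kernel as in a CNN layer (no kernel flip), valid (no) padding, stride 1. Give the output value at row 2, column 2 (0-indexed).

4.45

The receptive field on the input at this output position is [-1.9 5.8 -1.1 / 4.9 -2.6 -2.7 / 0.7 4.3 6]. Elementwise product with the kernel and sum: -1.9·1 + 5.8·-0.5 + -1.1·0.5 + 4.9·2 + -2.6·1 + -2.7·2 + 0.7·1 + 4.3·1 + 6·0.5.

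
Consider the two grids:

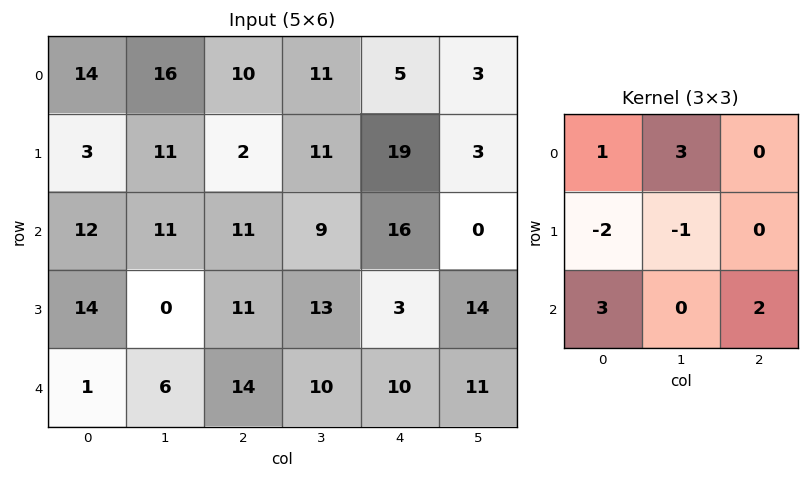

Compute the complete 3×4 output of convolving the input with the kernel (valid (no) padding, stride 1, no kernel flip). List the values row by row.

103 73 93 12
65 10 43 101
48 71 65 80

Output[0,0]: The receptive field on the input at this output position is [14 16 10 / 3 11 2 / 12 11 11]. Elementwise product with the kernel and sum: 14·1 + 16·3 + 3·-2 + 11·-1 + 12·3 + 11·2.
Output[0,1]: The receptive field on the input at this output position is [16 10 11 / 11 2 11 / 11 11 9]. Elementwise product with the kernel and sum: 16·1 + 10·3 + 11·-2 + 2·-1 + 11·3 + 9·2.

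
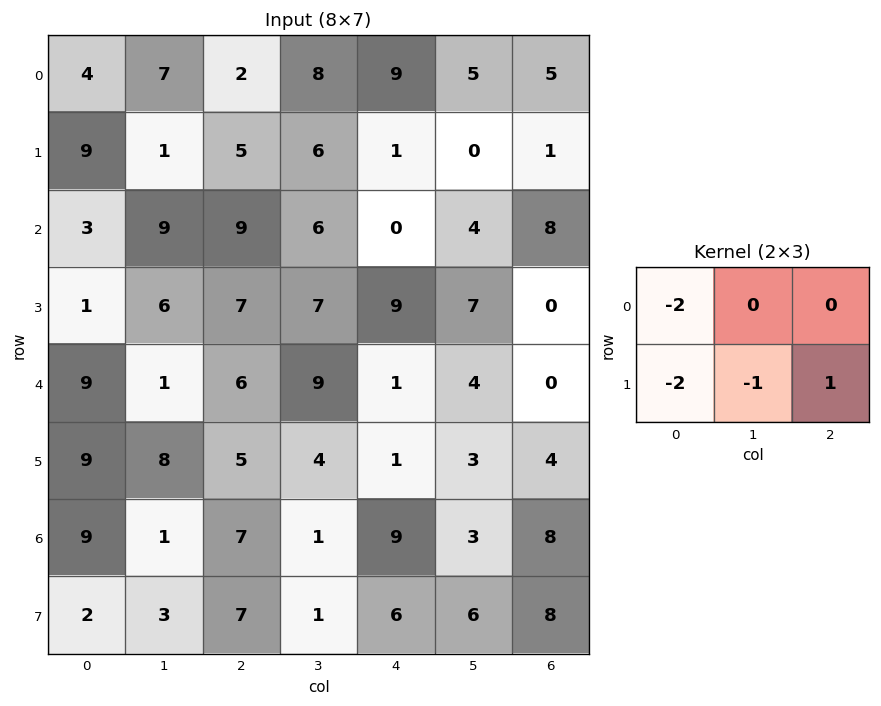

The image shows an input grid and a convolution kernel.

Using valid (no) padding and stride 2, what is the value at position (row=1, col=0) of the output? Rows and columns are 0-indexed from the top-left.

-7

The receptive field on the input at this output position is [3 9 9 / 1 6 7]. Elementwise product with the kernel and sum: 3·-2 + 1·-2 + 6·-1 + 7·1.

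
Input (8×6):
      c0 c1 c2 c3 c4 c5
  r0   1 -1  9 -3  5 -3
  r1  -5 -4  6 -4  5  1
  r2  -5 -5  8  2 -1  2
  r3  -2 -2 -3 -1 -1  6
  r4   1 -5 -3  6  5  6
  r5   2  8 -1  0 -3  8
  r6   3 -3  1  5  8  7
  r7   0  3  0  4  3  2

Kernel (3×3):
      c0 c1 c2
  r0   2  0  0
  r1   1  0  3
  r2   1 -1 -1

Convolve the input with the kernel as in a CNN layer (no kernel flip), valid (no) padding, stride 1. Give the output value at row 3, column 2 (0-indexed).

8

The receptive field on the input at this output position is [-3 -1 -1 / -3 6 5 / -1 0 -3]. Elementwise product with the kernel and sum: -3·2 + -3·1 + 5·3 + -1·1 + 0·-1 + -3·-1.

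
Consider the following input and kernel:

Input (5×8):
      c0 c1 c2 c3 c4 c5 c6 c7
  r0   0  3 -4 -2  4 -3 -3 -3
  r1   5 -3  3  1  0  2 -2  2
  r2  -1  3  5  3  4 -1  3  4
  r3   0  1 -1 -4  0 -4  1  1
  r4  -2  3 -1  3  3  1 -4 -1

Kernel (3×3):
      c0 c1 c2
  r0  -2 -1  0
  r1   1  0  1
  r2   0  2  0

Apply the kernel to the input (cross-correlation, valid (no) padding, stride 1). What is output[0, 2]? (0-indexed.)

19

The receptive field on the input at this output position is [-4 -2 4 / 3 1 0 / 5 3 4]. Elementwise product with the kernel and sum: -4·-2 + -2·-1 + 3·1 + 0·1 + 3·2.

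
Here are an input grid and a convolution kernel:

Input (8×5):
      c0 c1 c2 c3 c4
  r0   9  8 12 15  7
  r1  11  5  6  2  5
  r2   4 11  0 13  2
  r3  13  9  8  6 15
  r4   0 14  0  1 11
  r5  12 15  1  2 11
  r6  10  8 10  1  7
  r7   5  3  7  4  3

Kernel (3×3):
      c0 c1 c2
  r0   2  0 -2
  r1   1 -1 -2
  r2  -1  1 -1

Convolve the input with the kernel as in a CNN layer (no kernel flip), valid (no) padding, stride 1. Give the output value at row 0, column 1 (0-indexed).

-43

The receptive field on the input at this output position is [8 12 15 / 5 6 2 / 11 0 13]. Elementwise product with the kernel and sum: 8·2 + 15·-2 + 5·1 + 6·-1 + 2·-2 + 11·-1 + 0·1 + 13·-1.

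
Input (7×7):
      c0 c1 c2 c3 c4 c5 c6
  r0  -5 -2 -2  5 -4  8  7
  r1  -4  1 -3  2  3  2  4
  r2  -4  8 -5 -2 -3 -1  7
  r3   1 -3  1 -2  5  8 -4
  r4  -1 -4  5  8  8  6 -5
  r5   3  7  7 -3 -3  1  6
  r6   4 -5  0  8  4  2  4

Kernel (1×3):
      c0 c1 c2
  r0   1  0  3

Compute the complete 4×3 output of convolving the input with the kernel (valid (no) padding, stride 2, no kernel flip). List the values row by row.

-11 -14 17
-19 -14 18
14 29 -7
4 12 16

Output[0,0]: The receptive field on the input at this output position is [-5 -2 -2]. Elementwise product with the kernel and sum: -5·1 + -2·3.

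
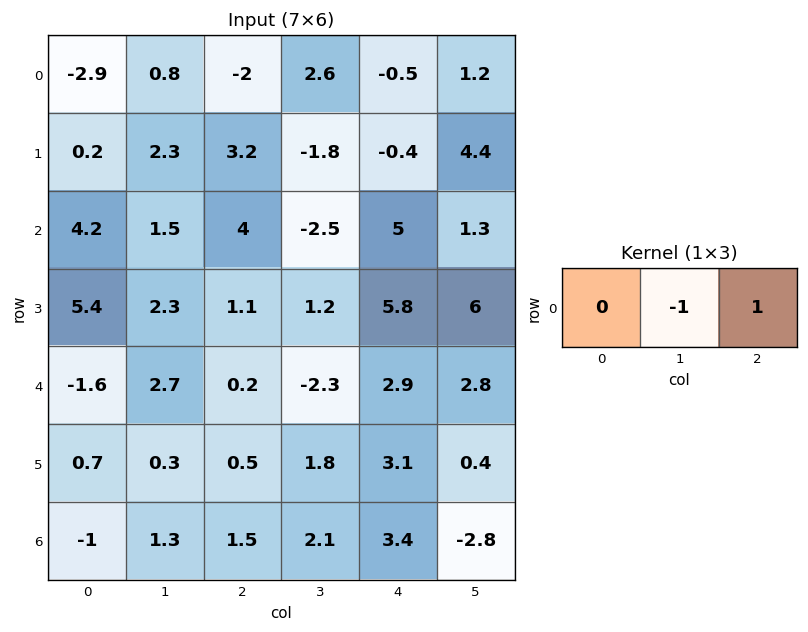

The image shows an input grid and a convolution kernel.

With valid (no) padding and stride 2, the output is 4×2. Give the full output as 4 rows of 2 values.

Output[0,0]: The receptive field on the input at this output position is [-2.9 0.8 -2]. Elementwise product with the kernel and sum: 0.8·-1 + -2·1.
Output[0,1]: The receptive field on the input at this output position is [-2 2.6 -0.5]. Elementwise product with the kernel and sum: 2.6·-1 + -0.5·1.

-2.8 -3.1
2.5 7.5
-2.5 5.2
0.2 1.3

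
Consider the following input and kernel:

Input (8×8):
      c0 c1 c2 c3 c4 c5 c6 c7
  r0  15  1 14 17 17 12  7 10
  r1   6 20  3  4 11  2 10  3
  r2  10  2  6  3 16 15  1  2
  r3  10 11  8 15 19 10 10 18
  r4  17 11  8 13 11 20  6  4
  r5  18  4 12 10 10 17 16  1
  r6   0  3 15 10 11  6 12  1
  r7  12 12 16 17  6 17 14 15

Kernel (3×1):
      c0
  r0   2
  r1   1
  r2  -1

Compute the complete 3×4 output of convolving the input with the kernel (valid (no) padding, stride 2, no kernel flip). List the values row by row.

26 25 29 23
13 12 40 6
52 13 21 16

Output[0,0]: The receptive field on the input at this output position is [15 / 6 / 10]. Elementwise product with the kernel and sum: 15·2 + 6·1 + 10·-1.
Output[0,1]: The receptive field on the input at this output position is [14 / 3 / 6]. Elementwise product with the kernel and sum: 14·2 + 3·1 + 6·-1.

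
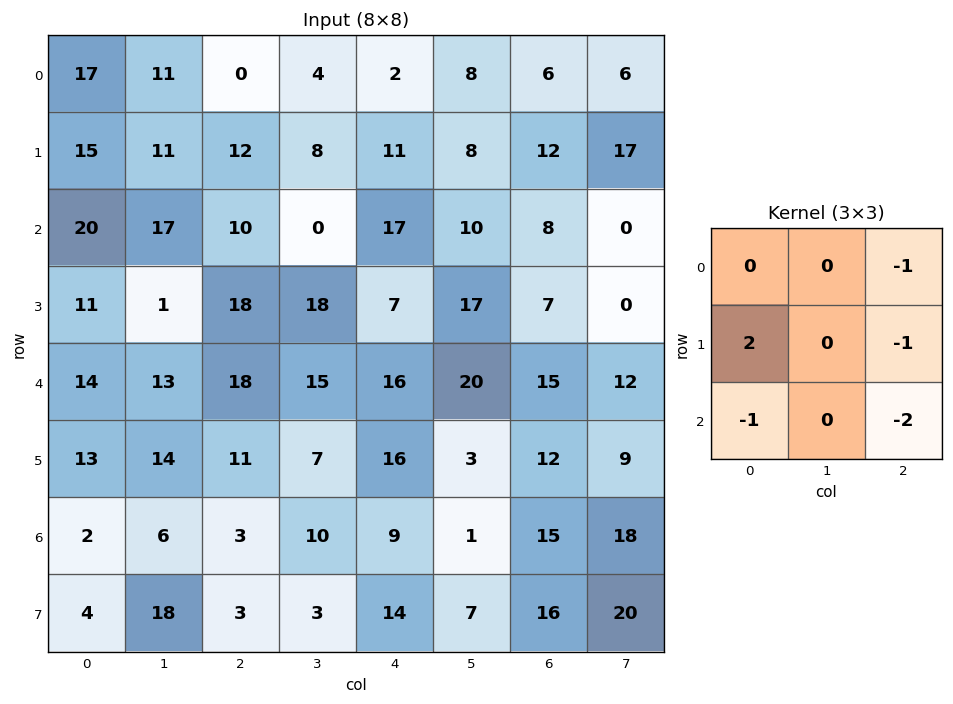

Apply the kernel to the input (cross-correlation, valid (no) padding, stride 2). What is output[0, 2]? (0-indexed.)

-29

The receptive field on the input at this output position is [2 8 6 / 11 8 12 / 17 10 8]. Elementwise product with the kernel and sum: 6·-1 + 11·2 + 12·-1 + 17·-1 + 8·-2.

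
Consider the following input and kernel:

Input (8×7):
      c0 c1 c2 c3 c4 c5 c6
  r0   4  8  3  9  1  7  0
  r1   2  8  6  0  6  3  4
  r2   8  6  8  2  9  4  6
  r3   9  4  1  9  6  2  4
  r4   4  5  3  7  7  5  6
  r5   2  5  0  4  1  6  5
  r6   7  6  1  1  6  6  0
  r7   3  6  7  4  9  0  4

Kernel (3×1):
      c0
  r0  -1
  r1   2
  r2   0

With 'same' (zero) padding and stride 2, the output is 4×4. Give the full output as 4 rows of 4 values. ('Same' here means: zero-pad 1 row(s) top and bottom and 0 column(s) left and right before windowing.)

Output[0,0]: The receptive field on the zero-padded input at this output position is [0 / 4 / 2]. Elementwise product with the kernel and sum: 0·-1 + 4·2.
Output[0,1]: The receptive field on the zero-padded input at this output position is [0 / 3 / 6]. Elementwise product with the kernel and sum: 0·-1 + 3·2.

8 6 2 0
14 10 12 8
-1 5 8 8
12 2 11 -5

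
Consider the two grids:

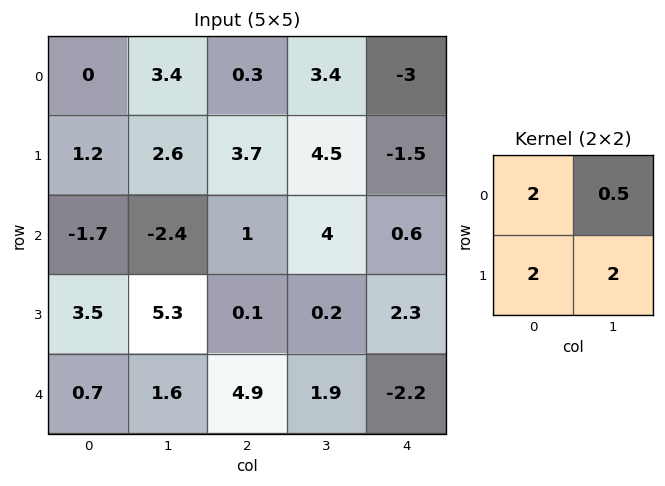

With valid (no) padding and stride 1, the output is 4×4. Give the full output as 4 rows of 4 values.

9.3 19.55 18.7 11.3
-4.5 4.25 19.65 17.45
13 6.5 4.6 13.3
14.25 23.65 13.9 0.95

Output[0,0]: The receptive field on the input at this output position is [0 3.4 / 1.2 2.6]. Elementwise product with the kernel and sum: 0·2 + 3.4·0.5 + 1.2·2 + 2.6·2.
Output[0,1]: The receptive field on the input at this output position is [3.4 0.3 / 2.6 3.7]. Elementwise product with the kernel and sum: 3.4·2 + 0.3·0.5 + 2.6·2 + 3.7·2.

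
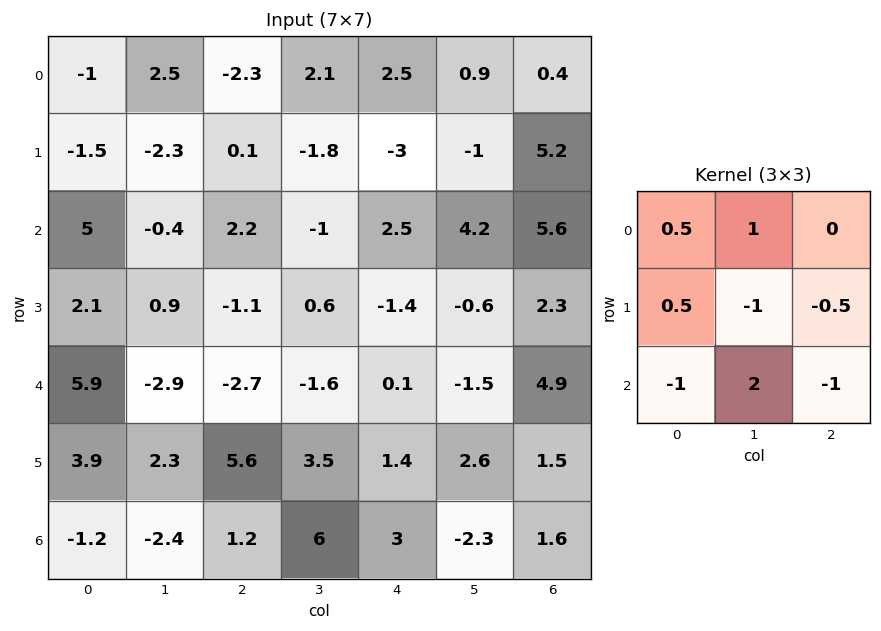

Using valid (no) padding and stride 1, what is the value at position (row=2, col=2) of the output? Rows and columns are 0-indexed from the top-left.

The receptive field on the input at this output position is [2.2 -1 2.5 / -1.1 0.6 -1.4 / -2.7 -1.6 0.1]. Elementwise product with the kernel and sum: 2.2·0.5 + -1·1 + -1.1·0.5 + 0.6·-1 + -1.4·-0.5 + -2.7·-1 + -1.6·2 + 0.1·-1.

-0.95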